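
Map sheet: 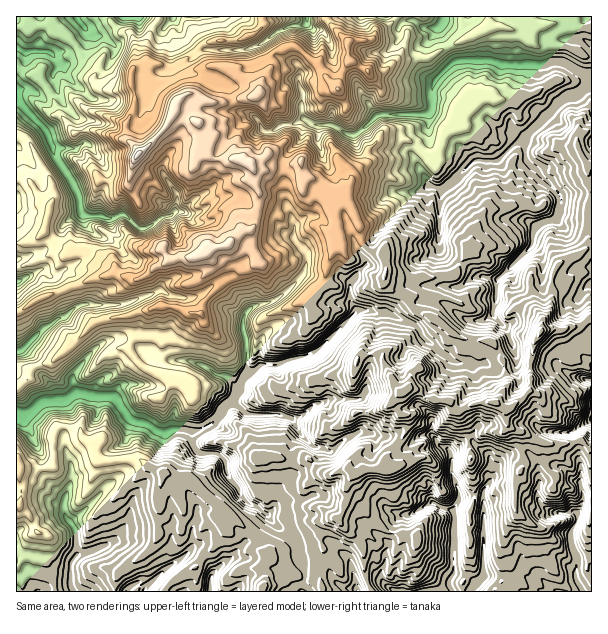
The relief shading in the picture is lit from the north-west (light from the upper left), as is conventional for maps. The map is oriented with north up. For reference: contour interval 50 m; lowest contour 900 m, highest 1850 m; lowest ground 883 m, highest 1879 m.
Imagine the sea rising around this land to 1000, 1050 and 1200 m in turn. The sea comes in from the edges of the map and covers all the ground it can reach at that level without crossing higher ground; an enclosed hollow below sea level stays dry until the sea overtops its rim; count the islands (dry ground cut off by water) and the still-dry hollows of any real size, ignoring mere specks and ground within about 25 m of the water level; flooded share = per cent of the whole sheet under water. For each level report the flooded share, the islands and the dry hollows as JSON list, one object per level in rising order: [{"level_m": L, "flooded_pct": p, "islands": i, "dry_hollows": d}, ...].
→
[{"level_m": 1000, "flooded_pct": 12, "islands": 0, "dry_hollows": 0}, {"level_m": 1050, "flooded_pct": 18, "islands": 0, "dry_hollows": 0}, {"level_m": 1200, "flooded_pct": 39, "islands": 0, "dry_hollows": 0}]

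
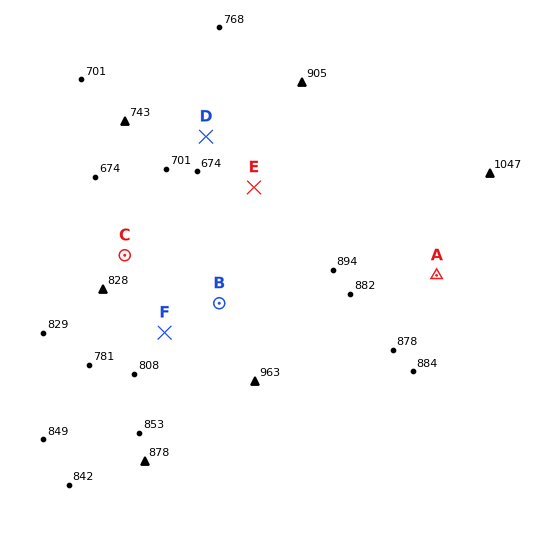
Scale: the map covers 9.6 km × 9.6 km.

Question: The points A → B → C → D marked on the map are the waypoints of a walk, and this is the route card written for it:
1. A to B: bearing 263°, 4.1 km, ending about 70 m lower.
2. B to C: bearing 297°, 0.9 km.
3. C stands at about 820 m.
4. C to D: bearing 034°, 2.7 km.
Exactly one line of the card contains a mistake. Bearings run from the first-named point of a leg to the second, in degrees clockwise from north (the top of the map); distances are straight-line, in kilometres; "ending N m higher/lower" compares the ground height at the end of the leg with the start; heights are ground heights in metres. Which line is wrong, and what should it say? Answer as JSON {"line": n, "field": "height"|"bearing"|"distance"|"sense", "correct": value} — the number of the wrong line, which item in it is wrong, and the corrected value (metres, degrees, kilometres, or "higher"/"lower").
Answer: {"line": 2, "field": "distance", "correct": 2.0}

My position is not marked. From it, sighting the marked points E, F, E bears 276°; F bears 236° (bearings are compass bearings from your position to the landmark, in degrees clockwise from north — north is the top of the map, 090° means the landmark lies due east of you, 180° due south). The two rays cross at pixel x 363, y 199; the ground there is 910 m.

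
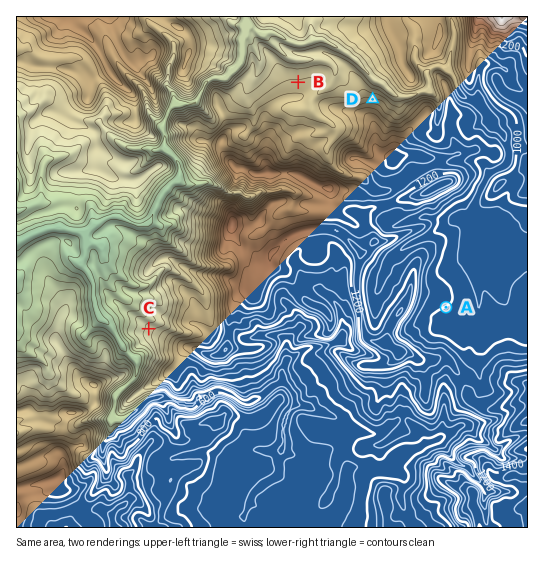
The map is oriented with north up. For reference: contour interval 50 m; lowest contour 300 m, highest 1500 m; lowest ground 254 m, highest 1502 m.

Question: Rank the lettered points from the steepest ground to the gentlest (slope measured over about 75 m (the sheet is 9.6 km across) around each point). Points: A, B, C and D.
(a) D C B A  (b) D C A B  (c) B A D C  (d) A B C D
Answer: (a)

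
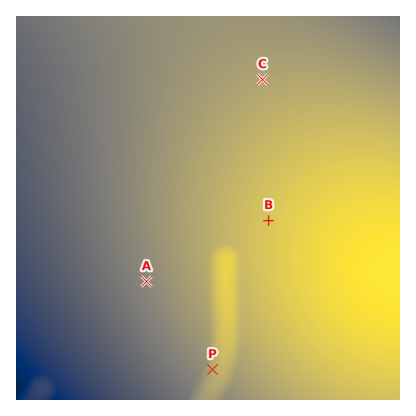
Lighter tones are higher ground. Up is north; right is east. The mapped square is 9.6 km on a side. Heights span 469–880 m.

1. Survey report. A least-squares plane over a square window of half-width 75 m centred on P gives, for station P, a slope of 10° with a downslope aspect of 274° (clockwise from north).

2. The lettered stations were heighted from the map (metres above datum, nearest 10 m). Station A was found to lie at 700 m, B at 820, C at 760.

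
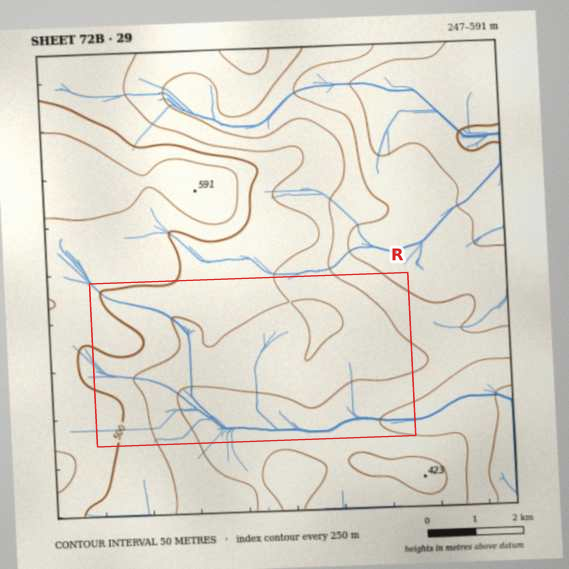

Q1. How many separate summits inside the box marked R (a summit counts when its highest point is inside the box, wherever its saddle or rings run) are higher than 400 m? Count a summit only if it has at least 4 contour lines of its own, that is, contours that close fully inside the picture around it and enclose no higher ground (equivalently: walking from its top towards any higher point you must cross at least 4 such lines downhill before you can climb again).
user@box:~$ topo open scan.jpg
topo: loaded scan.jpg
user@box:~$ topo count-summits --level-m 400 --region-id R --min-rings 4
0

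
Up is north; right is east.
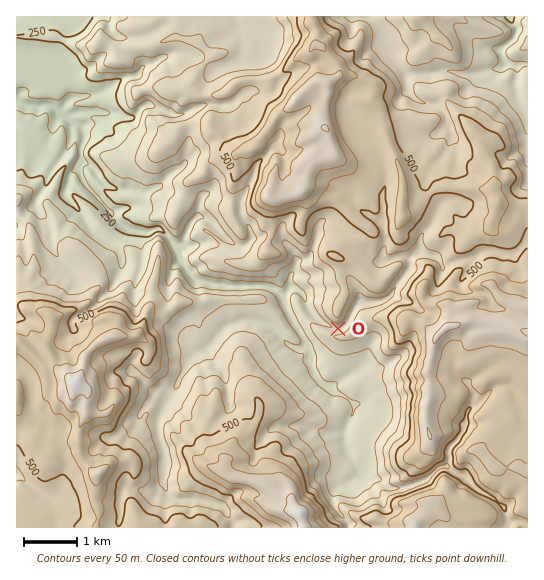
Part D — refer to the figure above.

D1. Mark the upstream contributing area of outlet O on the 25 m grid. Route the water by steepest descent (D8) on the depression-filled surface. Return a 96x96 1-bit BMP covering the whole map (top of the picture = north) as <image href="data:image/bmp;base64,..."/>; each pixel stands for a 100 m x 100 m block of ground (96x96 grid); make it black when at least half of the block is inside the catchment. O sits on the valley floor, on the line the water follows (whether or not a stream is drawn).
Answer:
<image width="96" height="96" href="data:image/bmp;base64,Qk2+BAAAAAAAAD4AAAAoAAAAYAAAAGAAAAABAAEAAAAAAIAEAAATCwAAEwsAAAIAAAAAAAAA////AAAAAAAAAAAAAAAAAAAAAAAAAAAAAAAAAAAAAAAAAAAAAAAAAAAAAAAAAAAAAAAAAAAAAAAAAAAAAAAAAAAAAAAAAAAAAAAAAAAAAAAAAAAAAAAAAAAAAAAAAAAAAAAAAAAAAAAAAAAAAAAAAAAAAAAAAAAAAAAAAAAAAAAAAAAAAAAAAAAAAAAAAAAAAAAAAAAAAAAAAAAAAAAAAAAAAAAAAAAAAAAAAAAAAAAAAAAAAAAAAAAAAAAAAAAAAAAAAAAAAAAAAAAAAAAAAAAAAAAAAAAAAAAAAAAAAAAAAAAAAAAAAAAAAAAAAAAAAAAAAAAAAAAAAAAAAAAAAAAAAAAAAAAAAAAAAAAAAAAAAAAAAAAAAAAAAAAAAAAAAAAAAAAAAAAAAAAAAAAAAAAAAAAAAAAAAAAAAAAAAAAAAAAAAAAAAAAAAAAAAAAAAAAAAAAAAAAAAAAAAAAAAAAAAAAAAAAAAAAAAAAAAAAAAAAAAAAAAAAAAAAAAAAAAAAAAAAAAAAAAAAAAAAAAAAAAAAAAAAAAAAAAAAAAAAAAAAAAAAAAAAAAAAAAAAAAAAAAAAAAAAAAAAAAAAADgACAAAAAAAAAAAADwAHgAMAAAAAAAAAD4AP8f8AAAAAAAAAD/////8AAAAAAAAAD/////8AAAAAAAAAB/////8AAAAAAAAAB/////8AAAAAAAAAB/////8AAAAAAAAAA/////8AAAAAAAAAB/////8AAAAAAAAAB/////8AAAAAAAAAB/////8AAAAAAAAAB/////8AAAAAAAAAB/////8AAAAAAAAAD/////8AAAAAAAAAD/////8AAAAAAAAAD/////8AAAAAAAAAB/////8AAAAAAAAAAD////8AAAAAAAAAAB////8AAAAAAAAAAD////8AAAAAAAAAAP////8AAAAAAAAAAf////8AAAAAAAAAA/8///8AAAAAAAAAB/8f//8AAAAAAAAAD/+P/8AAAAAAAAAAf/+H/8AAAAAAAAAA//+D/wAAAAAAAAAD//+AAAAAAAAAAAAD//8AAAAAAAAAAAAB//8AAAAAAAAAAAAB//8AAAAAAAAAAAAB//8AAAAAAAAAAAAAH/4AAAAAAAAAAAAAH/4AAAAAAAAAAAAAH/wAAAAAAAAAAAAAH/wAAAAAAAAAAAAAH/gAAAAAAAAAAAAAP/gAAAAAAAAAAAAAP/gAAAAAAAAAAAAAf/gAAAAAAAAAAAAAf/gAAAAAAAAAAAAAP/AAAAAAAAAAAAAAP/AAAAAAAAAAAAAAP+AAAAAAAAAAAAAAP+AAAAAAAAAAAAAAP+AAAAAAAAAAAAAAH+AAAAAAAAAAAAAADwAAAAAAAAAAAAAAAAAAAAAAAAAAAAAAAAAAAAAAAAAAAAAAAAAAAAAAAAAAAAAAAAAAAAAAAAAAAAAAAAAAAAAAAAAAAAAAAAAAAAAAAAAAAAAAAAAAAAAAAAAAAAAAAAAAAAAAAAAAAAAAAAAAAAAAAAAAAAAAAAAAAAAAAAAAAAAAAAAAAAA="/>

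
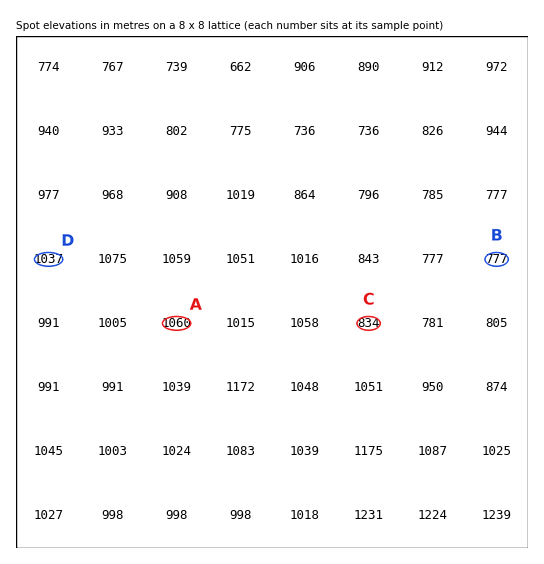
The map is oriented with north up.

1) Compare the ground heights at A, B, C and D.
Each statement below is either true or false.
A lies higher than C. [true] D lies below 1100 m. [true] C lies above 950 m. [false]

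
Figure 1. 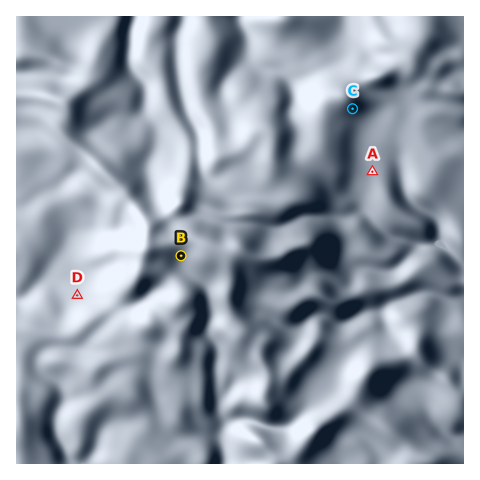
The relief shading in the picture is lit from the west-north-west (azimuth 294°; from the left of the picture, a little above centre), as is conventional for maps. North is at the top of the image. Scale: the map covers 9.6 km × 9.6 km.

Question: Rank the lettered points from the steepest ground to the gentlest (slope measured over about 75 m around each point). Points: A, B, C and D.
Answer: C B D A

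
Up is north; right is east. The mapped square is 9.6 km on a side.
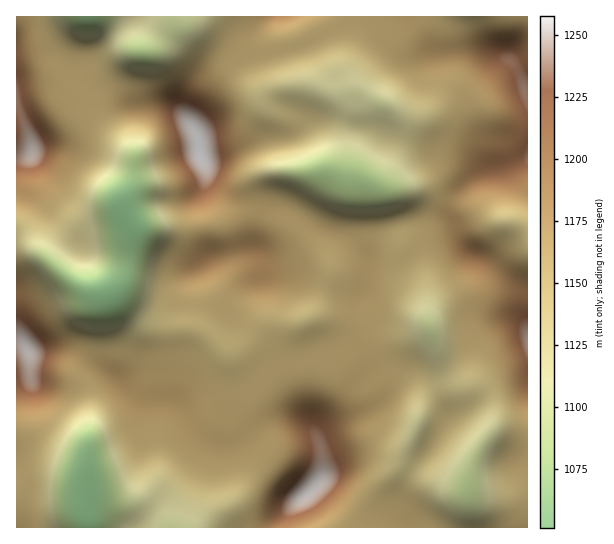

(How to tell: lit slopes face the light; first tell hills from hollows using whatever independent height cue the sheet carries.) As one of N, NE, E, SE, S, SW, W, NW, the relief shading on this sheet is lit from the S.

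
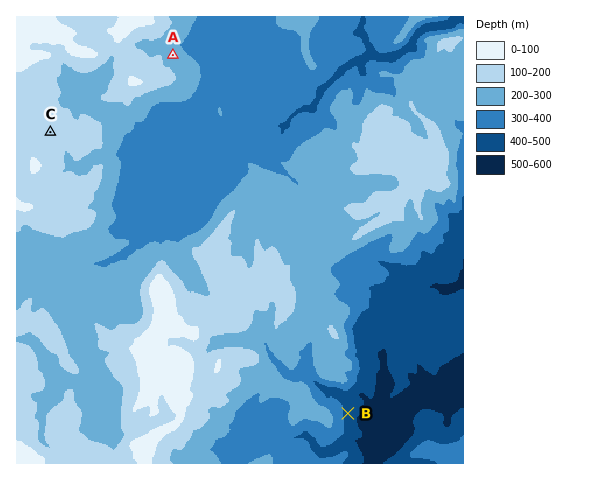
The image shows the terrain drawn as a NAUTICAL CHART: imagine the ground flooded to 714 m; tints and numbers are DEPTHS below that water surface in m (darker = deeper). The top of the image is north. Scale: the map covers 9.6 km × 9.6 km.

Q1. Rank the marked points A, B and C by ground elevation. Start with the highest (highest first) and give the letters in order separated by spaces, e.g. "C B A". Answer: C A B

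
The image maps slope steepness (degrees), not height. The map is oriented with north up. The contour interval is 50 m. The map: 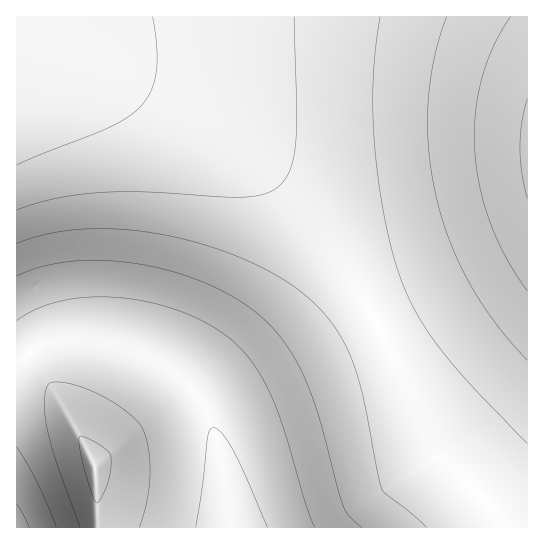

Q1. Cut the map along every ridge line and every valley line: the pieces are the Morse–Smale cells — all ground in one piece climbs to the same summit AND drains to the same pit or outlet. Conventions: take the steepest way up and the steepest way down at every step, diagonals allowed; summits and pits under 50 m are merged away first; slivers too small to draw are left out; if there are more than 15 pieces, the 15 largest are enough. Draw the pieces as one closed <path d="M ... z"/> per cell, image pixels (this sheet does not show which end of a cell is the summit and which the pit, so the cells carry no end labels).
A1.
<path d="M19 57l-3 1 1 310 9-12 17-11 15-4 23-1 28 4 26 8 40 21 20 18 14 27 14 49 8 61 274-1-30-37-30-30-6-3-36-82-48-92-26-38-26-35-45-47-35-30-22-16-55-29-60-20z"/><path d="M527 16l-510 0-1 41 70 11 60 20 55 29 22 16 35 30 45 47 26 35 26 38 48 92 36 82 6 3 30 30 31 38 21 0z"/><path d="M81 340l-23 1-15 4-17 11-10 13 0 158 214 1-3-38-11-52-7-20-14-27-20-18-33-18-33-11z"/>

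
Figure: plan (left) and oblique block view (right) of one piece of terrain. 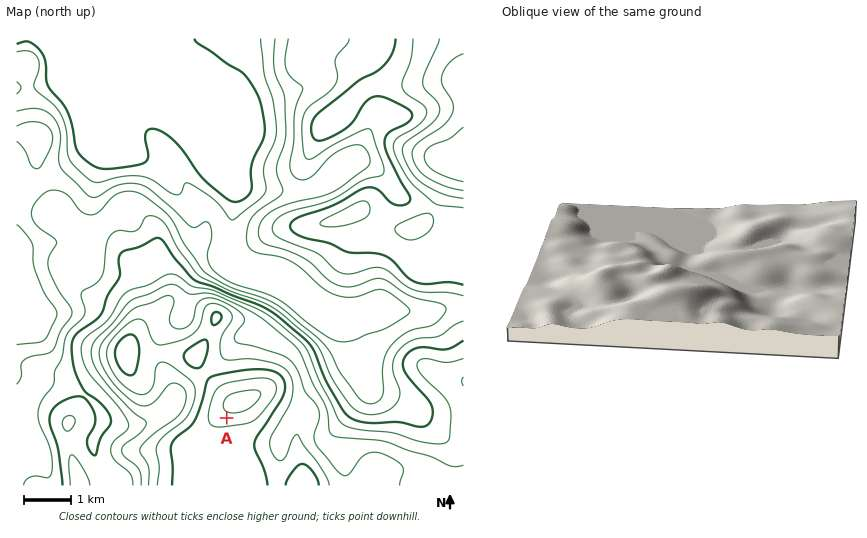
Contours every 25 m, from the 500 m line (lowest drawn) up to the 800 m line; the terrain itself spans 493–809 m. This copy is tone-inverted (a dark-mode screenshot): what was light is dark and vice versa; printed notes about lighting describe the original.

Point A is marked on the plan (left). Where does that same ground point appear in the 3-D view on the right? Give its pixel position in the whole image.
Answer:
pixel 668 295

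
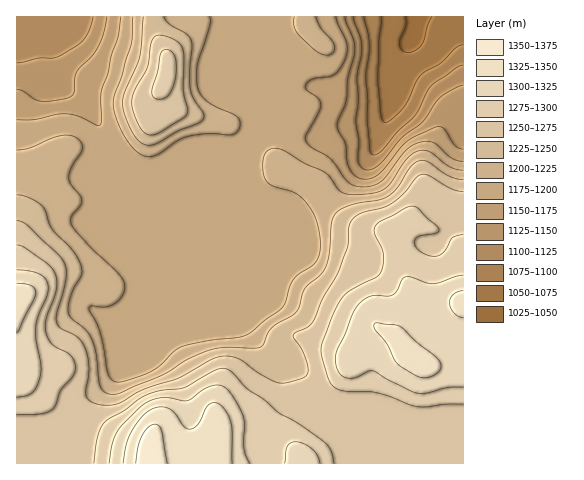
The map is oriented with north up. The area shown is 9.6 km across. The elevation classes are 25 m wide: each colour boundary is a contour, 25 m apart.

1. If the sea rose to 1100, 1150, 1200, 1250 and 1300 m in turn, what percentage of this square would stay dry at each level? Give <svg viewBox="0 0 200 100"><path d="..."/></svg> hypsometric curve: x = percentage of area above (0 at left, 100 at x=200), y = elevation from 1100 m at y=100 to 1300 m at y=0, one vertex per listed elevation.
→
<svg viewBox="0 0 200 100"><path d="M191 100l-13-25-69-25-35-25-51-25"/></svg>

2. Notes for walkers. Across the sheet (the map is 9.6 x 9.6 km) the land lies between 1045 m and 1365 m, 1220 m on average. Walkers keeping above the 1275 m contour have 19.4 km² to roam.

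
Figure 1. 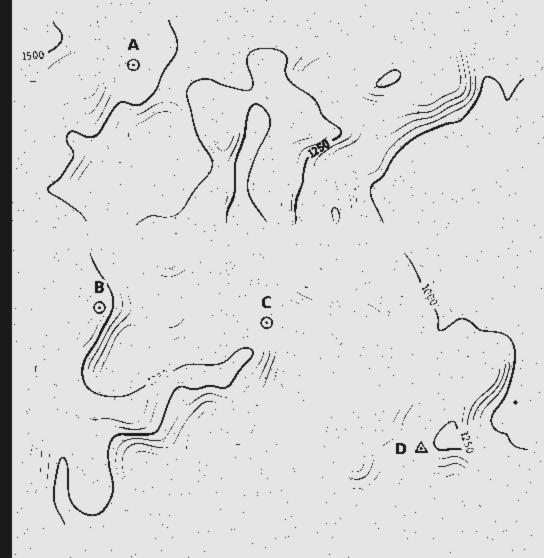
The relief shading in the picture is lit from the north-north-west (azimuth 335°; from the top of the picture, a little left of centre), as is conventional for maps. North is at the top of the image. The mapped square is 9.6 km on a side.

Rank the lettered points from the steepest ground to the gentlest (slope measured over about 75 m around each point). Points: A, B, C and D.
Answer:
D B A C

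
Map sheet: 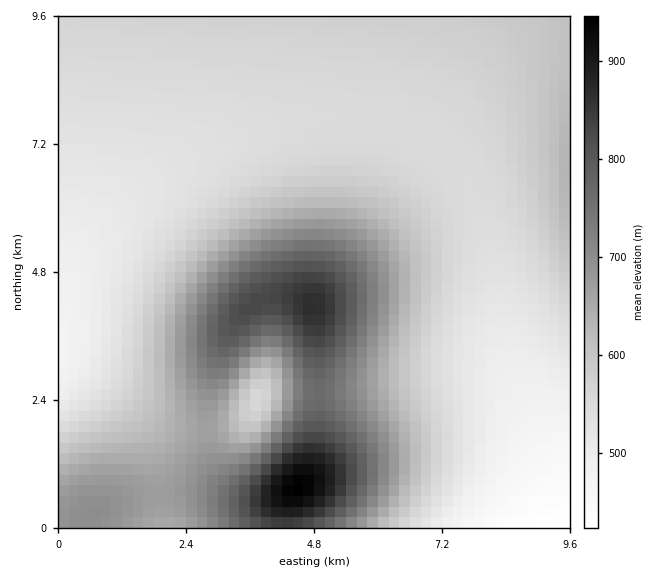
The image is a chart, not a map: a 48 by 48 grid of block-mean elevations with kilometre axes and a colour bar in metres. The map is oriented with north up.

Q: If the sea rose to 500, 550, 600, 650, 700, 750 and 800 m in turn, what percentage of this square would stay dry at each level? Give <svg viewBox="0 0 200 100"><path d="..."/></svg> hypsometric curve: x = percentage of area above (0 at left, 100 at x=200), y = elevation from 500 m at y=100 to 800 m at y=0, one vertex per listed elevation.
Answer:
<svg viewBox="0 0 200 100"><path d="M182 100l-52-17-59-16-19-17-20-17-10-16-9-17"/></svg>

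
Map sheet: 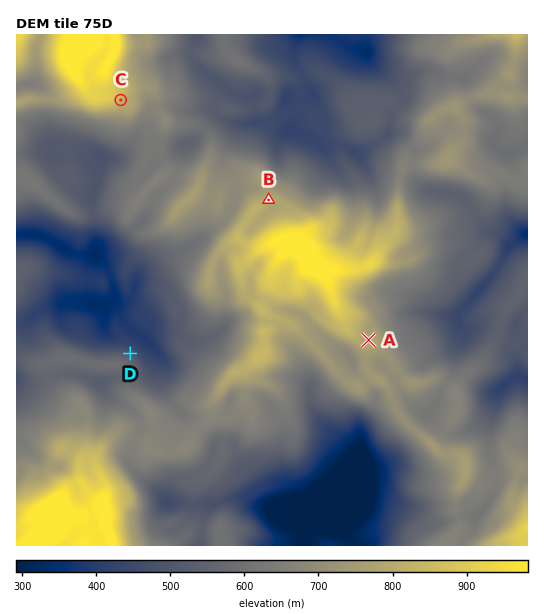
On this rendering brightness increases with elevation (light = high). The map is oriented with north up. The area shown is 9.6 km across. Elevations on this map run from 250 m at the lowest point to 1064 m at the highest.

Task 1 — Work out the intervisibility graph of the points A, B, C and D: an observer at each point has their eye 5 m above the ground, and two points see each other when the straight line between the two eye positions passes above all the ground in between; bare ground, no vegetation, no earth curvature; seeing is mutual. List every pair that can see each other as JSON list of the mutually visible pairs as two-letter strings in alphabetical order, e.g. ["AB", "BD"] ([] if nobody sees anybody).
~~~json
["BC", "CD"]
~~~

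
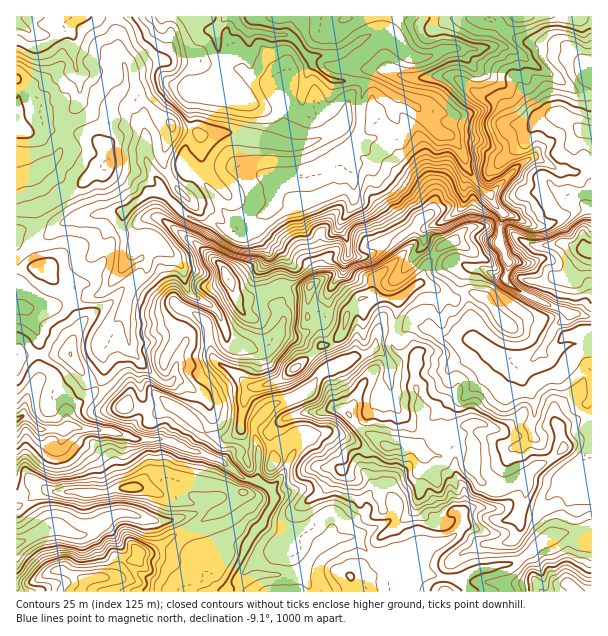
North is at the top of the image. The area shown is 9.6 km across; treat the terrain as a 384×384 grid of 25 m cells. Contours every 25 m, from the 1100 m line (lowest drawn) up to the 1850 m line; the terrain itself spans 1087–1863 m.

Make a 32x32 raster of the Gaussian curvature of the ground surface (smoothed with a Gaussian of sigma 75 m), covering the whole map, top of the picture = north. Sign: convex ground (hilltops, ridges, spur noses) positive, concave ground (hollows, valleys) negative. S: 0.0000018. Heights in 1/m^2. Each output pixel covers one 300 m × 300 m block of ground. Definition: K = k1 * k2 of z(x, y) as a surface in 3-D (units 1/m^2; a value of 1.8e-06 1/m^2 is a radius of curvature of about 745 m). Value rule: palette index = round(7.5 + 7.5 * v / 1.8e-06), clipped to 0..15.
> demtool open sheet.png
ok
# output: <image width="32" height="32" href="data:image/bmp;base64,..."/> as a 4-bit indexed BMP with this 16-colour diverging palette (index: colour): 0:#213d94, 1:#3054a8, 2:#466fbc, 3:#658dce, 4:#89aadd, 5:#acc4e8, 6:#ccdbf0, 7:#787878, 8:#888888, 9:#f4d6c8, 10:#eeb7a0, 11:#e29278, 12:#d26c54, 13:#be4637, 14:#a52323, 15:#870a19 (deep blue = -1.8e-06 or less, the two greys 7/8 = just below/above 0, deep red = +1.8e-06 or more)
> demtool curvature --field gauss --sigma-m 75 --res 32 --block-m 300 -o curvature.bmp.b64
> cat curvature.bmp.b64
<image width="32" height="32" href="data:image/bmp;base64,Qk12AgAAAAAAAHYAAAAoAAAAIAAAACAAAAABAAQAAAAAAAACAAATCwAAEwsAABAAAAAAAAAAlD0hAKhUMAC8b0YAzo1lAN2qiQDoxKwA8NvMAHh4eACIiIgAyNb0AKC37gB4kuIAVGzSADdGvgAjI6UAGQqHAFl3iHeHeHh4eHd3d3h2praK5XZod3h4iHiIh3eYiGeIdmqH9Wh3iIh3hoeHh3l3aGd4hnl3d3l3eIh3iHeHiHiIlniYd3h3aHmHh3e4d3Z3ZYp0poeHt5Znd3iYaZaIiJeXd4h3iESXmaiIiGh3iIhpmHd5mGmYlZdmlnhoiIWXiHd5k3hnd2iZZ5d3d4h4lniHaVtoeHiGiXaId3qFeIdodmyXl4lodomYiIeGmHh4d3dndaaHdjZ2eHeIh3iHd4iHh4aXh3lvaal4eHeHeHeGmJeHd2mIhzeFd6h4d3d3iIeHeHlnZ4dXiHZ2iHt3aHiHiHiFpZiIhoiHiIl4dqeHd4dn5XdmdKaZSXdnkXiHeHeId1iOhKT0SZiIhTX4h3h4iHeKjWR3VPZodJeuNnh3eHd5hyn5iWgNZ1qz/3R6d4h3eEhXiHepiHd3jwWYiIh4eGdZh4d4hph3imJOaHWId3h4iHiHh3d3mImAmXh3eIiId2l4iId3h4d4iPl2h3eIeIh5eIiIh3h4aFhml4eId4d4o5d3d3eHd3mHmHd4d3h3dqaHiHeHiHeImYiIh3iHh4aKd4iHh5d3iXdod3eXeHd3mHd3iHh4d2eXeHeIh3eIhqaHd4iId4iHd4d4d3h4iHeHh4eGiHh3iJeGeJd4d4Z4d4d4h4iHd4d4doZ4"/>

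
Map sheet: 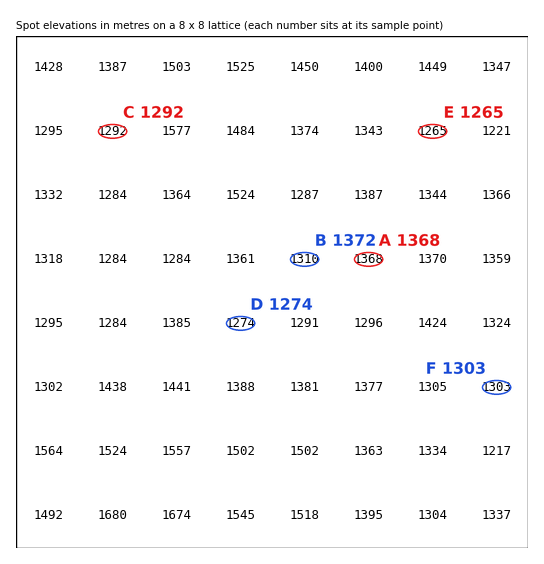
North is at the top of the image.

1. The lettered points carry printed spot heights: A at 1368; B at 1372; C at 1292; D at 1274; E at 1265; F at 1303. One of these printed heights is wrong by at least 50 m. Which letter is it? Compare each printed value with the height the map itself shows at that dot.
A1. B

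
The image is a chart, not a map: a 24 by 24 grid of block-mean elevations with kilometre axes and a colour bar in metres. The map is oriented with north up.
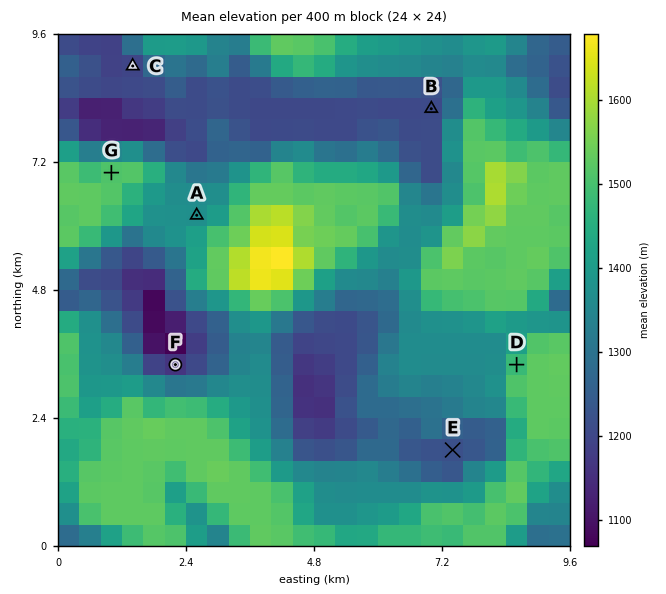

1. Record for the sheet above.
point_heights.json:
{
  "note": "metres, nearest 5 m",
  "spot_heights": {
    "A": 1370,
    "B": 1205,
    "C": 1195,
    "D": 1500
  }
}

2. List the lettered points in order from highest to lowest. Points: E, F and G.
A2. G E F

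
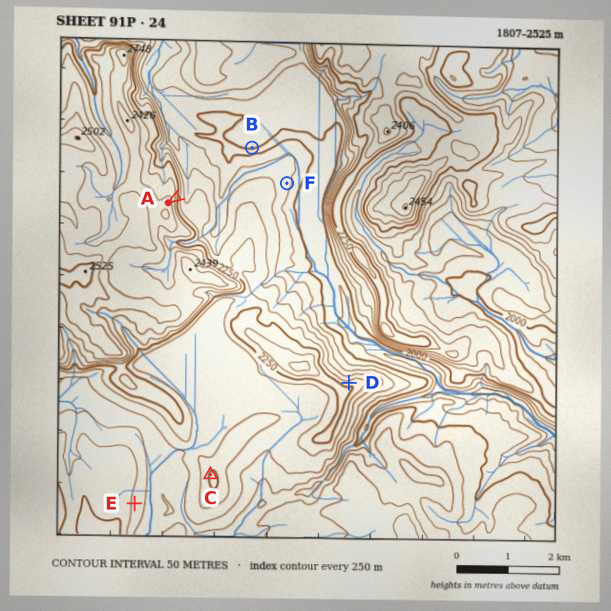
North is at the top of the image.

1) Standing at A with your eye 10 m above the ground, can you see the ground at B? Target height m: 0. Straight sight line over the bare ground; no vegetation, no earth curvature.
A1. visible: true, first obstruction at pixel None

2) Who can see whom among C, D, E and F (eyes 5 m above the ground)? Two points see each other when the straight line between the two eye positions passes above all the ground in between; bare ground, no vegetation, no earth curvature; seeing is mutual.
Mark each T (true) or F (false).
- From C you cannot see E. F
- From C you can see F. F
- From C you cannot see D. T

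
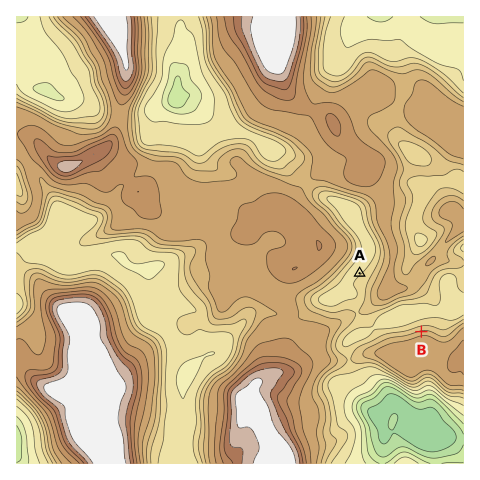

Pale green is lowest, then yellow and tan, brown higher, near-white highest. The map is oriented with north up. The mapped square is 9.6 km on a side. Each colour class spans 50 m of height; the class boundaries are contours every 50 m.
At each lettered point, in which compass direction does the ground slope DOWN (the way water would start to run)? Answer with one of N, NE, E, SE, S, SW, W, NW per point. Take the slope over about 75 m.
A NW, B N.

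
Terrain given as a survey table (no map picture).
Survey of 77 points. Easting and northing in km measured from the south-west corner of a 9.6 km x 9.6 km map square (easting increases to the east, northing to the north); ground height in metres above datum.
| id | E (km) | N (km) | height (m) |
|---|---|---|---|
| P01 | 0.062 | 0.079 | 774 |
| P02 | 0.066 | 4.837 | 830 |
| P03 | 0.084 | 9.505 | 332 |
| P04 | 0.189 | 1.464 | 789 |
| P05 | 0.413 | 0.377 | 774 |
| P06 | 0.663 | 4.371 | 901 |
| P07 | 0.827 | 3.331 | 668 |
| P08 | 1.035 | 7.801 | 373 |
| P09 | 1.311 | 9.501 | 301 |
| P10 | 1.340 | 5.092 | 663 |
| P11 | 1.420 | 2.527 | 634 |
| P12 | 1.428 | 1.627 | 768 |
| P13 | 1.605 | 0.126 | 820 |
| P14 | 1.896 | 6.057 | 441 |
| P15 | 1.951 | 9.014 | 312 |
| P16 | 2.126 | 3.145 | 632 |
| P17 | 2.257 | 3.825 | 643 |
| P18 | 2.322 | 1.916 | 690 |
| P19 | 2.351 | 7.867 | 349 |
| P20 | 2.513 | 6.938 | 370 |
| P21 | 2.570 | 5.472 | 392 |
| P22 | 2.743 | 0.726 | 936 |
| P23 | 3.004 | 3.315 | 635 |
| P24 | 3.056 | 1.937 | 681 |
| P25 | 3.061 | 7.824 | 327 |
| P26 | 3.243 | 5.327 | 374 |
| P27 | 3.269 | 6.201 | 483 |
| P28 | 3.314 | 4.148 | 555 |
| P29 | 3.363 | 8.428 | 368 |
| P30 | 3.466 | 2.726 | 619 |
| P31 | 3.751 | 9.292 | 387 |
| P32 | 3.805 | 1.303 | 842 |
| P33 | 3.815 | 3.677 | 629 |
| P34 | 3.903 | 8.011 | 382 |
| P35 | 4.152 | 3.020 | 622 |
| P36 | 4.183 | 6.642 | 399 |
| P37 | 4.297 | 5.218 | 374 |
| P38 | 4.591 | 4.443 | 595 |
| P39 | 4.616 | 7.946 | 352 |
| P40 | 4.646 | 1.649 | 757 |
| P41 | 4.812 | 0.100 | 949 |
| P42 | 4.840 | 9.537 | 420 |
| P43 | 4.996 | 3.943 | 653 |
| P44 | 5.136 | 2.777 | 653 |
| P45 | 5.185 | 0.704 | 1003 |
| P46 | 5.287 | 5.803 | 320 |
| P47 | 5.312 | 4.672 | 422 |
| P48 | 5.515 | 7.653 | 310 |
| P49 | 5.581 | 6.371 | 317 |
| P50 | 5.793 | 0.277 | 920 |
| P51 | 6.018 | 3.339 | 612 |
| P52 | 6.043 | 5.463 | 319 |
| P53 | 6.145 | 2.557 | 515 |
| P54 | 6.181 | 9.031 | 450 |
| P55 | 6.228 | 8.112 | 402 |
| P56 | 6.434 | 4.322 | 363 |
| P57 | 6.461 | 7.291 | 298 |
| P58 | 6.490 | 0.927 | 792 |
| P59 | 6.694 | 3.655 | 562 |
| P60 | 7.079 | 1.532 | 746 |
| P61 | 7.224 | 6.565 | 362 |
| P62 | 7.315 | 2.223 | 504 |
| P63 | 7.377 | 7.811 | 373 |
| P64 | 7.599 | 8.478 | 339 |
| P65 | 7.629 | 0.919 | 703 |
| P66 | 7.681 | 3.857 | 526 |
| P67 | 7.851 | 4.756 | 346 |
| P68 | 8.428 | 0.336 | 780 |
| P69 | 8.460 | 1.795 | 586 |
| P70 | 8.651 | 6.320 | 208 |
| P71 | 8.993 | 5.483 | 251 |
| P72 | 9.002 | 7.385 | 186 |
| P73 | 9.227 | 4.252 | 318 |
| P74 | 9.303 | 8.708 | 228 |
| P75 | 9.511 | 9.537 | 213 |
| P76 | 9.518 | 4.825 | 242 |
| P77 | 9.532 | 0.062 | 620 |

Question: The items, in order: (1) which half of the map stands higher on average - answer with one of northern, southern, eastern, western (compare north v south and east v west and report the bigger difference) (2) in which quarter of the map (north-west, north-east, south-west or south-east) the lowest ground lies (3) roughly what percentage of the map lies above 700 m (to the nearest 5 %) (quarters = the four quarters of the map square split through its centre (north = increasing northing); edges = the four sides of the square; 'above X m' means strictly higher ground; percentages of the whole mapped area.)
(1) On average the southern half of the map is the higher ground.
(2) Look to the north-east quarter for the lowest ground.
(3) Ground above 700 m makes up about 20 % of the sheet.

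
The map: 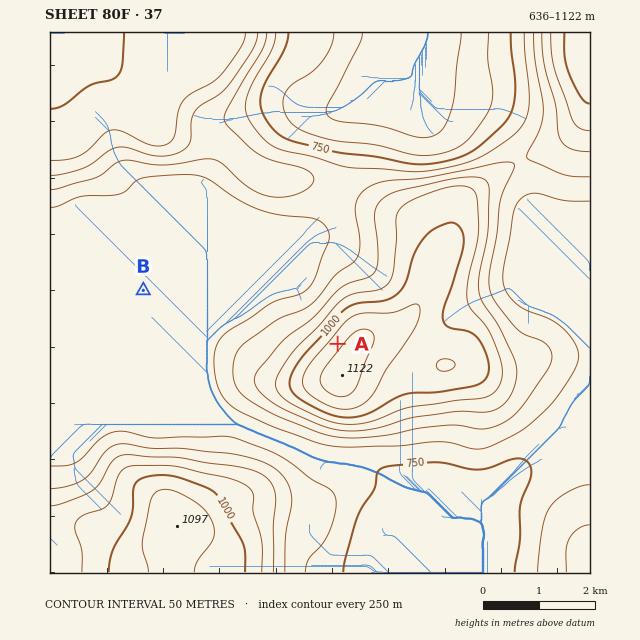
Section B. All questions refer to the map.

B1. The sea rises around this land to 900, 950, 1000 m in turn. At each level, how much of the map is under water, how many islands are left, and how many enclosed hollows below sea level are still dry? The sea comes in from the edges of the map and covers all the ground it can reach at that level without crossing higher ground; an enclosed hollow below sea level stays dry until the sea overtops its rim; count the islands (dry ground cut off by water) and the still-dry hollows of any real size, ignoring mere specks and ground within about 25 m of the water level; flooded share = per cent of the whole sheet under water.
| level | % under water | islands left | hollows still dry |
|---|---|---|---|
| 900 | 70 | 1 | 0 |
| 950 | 77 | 1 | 0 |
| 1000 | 88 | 1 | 0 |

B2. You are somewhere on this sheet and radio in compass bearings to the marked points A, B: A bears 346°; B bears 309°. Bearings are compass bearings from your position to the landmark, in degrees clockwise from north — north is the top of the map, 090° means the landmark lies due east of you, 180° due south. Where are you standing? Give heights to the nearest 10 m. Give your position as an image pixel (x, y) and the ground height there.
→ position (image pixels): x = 370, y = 474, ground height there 750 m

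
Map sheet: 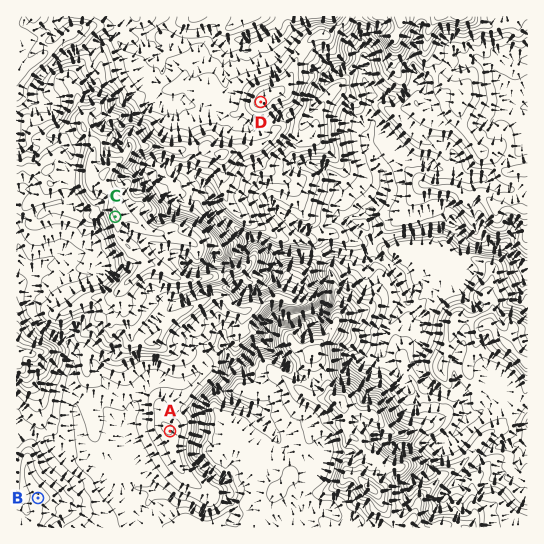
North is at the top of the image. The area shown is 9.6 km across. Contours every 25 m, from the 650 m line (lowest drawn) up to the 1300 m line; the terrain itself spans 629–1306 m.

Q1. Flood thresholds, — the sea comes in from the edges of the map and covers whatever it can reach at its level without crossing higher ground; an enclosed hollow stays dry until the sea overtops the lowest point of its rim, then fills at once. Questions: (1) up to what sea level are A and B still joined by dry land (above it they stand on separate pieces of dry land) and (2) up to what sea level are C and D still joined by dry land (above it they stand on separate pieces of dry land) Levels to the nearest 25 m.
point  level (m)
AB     1000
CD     1025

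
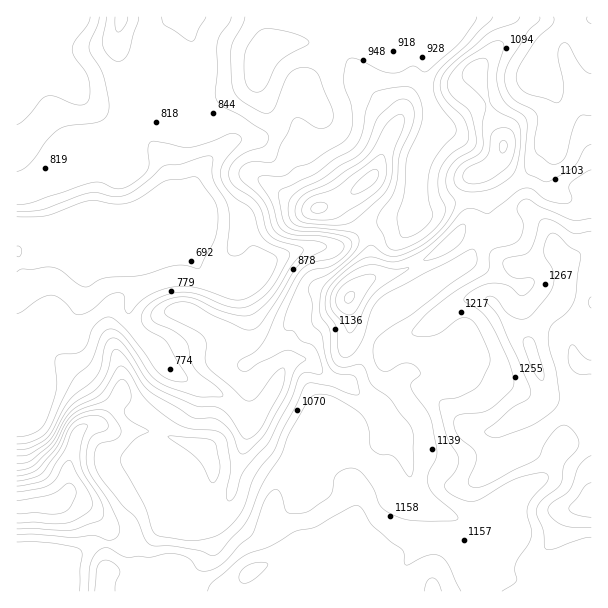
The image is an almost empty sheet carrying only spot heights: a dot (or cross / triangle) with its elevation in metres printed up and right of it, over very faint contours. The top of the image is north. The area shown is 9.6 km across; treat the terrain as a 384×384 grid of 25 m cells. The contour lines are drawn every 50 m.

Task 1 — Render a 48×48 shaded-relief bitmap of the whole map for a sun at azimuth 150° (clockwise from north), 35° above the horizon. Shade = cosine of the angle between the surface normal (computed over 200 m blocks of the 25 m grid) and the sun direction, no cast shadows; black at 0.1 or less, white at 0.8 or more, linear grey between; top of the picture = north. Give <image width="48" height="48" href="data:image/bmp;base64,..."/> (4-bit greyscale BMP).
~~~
<image width="48" height="48" href="data:image/bmp;base64,Qk32BAAAAAAAAHYAAAAoAAAAMAAAADAAAAABAAQAAAAAAIAEAAATCwAAEwsAABAAAAAAAAAAAAAAABEREQAiIiIAMzMzAERERABVVVUAZmZmAHd3dwCIiIgAmZmZAKqqqgC7u7sAzMzMAN3d3QDu7u4A////AKqqp3rLu7uXZ6zMuqqquqqYmqmYiaqqqqqqp2m6qquoZnrMu6qqqqqYmqqpiau6qqqqqGeZiIiYZFaKvLqqqqqoiaqql5vMuszMyoiZhlVndVZnmru6qqqpmaqqqHnN3O7u7cu6qGZndleHd5q6qqmZmaqqqXis3v///+y6qpmZhlaZh3iaqpmZmaqqqpms3t3d7tuqqqqqqGWKmId5qpmImavLqYiavIiazLqqq6qqunVpqZiImqqZq7zdynVniSNXqpmqqqqqy4ZoqpmZmqqpmqvf7KdVZwElmZqqqqqqvJZnq6mZmqqpiIit/tuHdxAUm7u6qqq7vJZWm6qYmqqpiIiKzd24dxAAjNzMu7u6u5VVerqpmpmZmaqau8y5dzEAXe3dy7qImpZEabu6upmZmau6vMzLmHUACN27uphmeZhDR6uqqqqpmZmZrN3LqalQAGmqqYh2eKpjNYqqmrqqmIh3ibzcqaqDABarqHd2aLykNHmYmqqqmHeHd4vMurqWQiSbl2Z4irzYRGd4mruqmIiIh4q7u7qodkNph2eau7zbZFeaqruqmZiZmZq7u7uph2VoiJmqu6vNlmi9yru6qqmZmZu7uqqph2Z4mqqZmpq9ypid2qu7u6qZmaqqqqqph2Z4q7qpmZibzLh72pq8y7qpmaq6qpmqmGVovMu7qYd4u7mK24iazLqqmYq6qpmqqHZ4msy6h3ZWmpms7Kh3nMu6qHnLqomaqHeZZWiHZVREaYec/rqXWLy7qXesuoiZmYeacyI1ZmQyN4VJ3+updWiZmpeLupiJmYd4h1RWiZdSFHQTne3LqFVWmqiKu5mJmZiIiIiJq7qEEUMAN6rNy5dXmrqau6mJqqqqmZmZq8y5UzQQFFRYztqHiZqqq6qZqqq7qqqpibzMyoh0NnUhSu2XZ3iZmqqqmZqqqqqpiKu87//siJlzAp24d3eId8zLqpmqqqqqmJqJvv//27uoQUq6mYd3d//+3Lu7qqqqmaqHeM7u7dy6hkeZmZhniN7v/93uy6qqqruYZFes7/26mYmqh4d4mavN7+3v/bu6qruoZCNXvv7KiKzduHeImZqrzdzN/tzKiJqXZTMzWu7KdmnO7Jh2eJmaq7u7zd3bhWd3h2VDJb3KdURq7rmGZpmZmqqqvMzdt1Z3iYZUM43rlkNHvtqYd5mZmZmqu7vN24iIiZh2VHzsqGVWnNuph5iIiIiaq7u8zLu6mamHdmrtuph3ecypiJmYiIiaqrqqvMzLqqqYh2e8uqmId6upiJmZiImqqqqqq7zMqqqpmHaLuruql4mZmZmZmZmqqqqqmqzMuqqpmYZ5mau7qYmZmamZqZmrqqqpmZrNy6qZmYd4dXq8y6qpmaqaqqq7qqqZmInN3LqpmYiIYzas3bqqqaqqqqrLqqqZiIit3cupmZmZhBFa3tqqqqqpiIrMupqZiHeKvLqpqqqaqEImrdypq7uph2i9yqqph3eImZmZmqqquoU0et3Jq7uqh1at26qph3iIiJmZmqqqq5dUaL3amg=="/>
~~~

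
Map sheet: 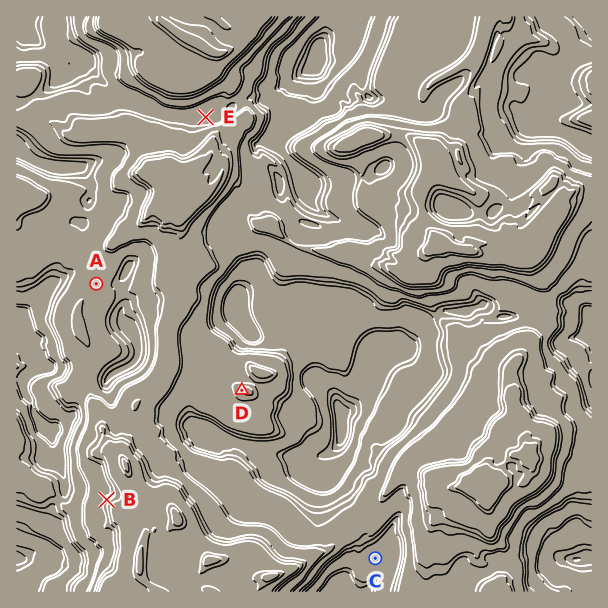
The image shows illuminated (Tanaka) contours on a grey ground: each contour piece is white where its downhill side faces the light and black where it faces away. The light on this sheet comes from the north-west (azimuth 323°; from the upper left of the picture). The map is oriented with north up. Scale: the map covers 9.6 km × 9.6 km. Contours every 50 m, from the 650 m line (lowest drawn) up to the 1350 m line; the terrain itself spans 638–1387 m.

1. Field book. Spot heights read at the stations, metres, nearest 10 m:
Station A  1010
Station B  1170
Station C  890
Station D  1110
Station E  1030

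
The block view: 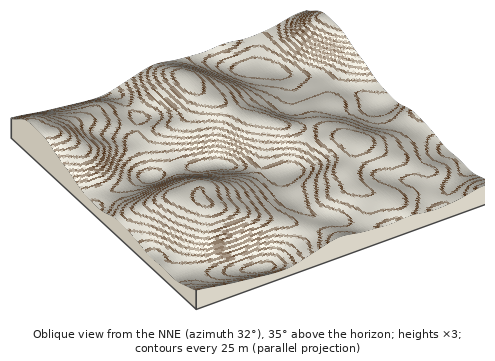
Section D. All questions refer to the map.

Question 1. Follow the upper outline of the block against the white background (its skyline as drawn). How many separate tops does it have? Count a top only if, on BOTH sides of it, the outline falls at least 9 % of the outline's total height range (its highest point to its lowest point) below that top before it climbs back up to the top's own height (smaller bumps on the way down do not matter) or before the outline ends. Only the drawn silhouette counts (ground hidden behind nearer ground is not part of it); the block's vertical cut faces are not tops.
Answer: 1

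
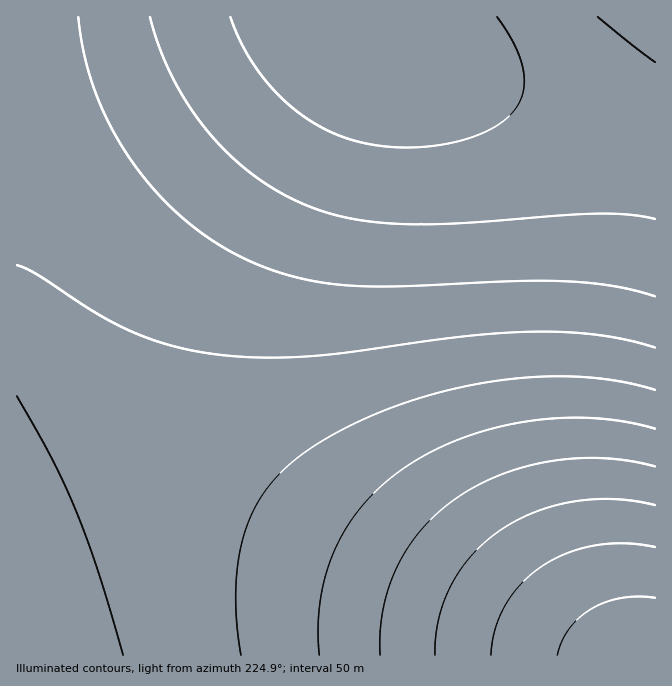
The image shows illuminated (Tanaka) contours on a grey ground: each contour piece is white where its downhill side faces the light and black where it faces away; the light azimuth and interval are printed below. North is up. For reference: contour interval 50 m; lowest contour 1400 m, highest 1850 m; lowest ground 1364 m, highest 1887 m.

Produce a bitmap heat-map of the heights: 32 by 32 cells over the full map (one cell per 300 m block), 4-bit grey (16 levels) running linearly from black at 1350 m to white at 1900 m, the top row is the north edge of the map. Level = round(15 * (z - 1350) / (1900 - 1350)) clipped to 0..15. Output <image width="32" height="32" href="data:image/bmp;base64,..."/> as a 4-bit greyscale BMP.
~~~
<image width="32" height="32" href="data:image/bmp;base64,Qk12AgAAAAAAAHYAAAAoAAAAIAAAACAAAAABAAQAAAAAAAACAAATCwAAEwsAABAAAAAAAAAAAAAAABEREQAiIiIAMzMzAERERABVVVUAZmZmAHd3dwCIiIgAmZmZAKqqqgC7u7sAzMzMAN3d3QDu7u4A////AKqqqZmZiId3ZlVEMyIhERGqqqmZmYiHd2ZVRDMyIRERqqqpmZmIh3dmVURDMiIREaqqqZmZiId3ZmVUQzMiIiKqqpmZmYiId2ZlVEQzMiIiqqqZmZmIiHd2ZlVEQzMzM6qqmZmZiIh3d2ZVVERDMzOqqZmZmYiIh3dmZVVUREREqqmZmZmYiIh3dmZlVVVVVaqZmZmZmYiIh3d2ZmVVVVWqmZmZmZmYiIh3d3ZmZmZmqZmZmZmZmZiIiHd3d3d3d6mZmZmZmZmZmIiIiHd3d3iZmZmZmZmZmZmZiIiIiIiImZmZmZmZmZmZmZmZmZmZmZmZmZqqqqqqqqmZmZmZmZqZmaqqqqqqqqqqqqqqqqqqmaqqqqqqqqqqqqqqqqqqq6qqqqqqq7u7u7u7u7u7u7uqqqqqq7u7u7u7u7u7u7u7qqqqqru7u8zMzMzMzMzMzKqqqqu7u8zMzMzMzMzMzMyqqqq7u8zMzM3d3d3czMzMqqqru7zMzN3d3d3d3d3d3aqqu7vMzN3d3d3d3d3d3d2qqru8zM3d3e7u7u3d3d3dqqu7vMzd3e7u7u7u7d3d3aqru8zN3d7u7u7u7u7d3d2qu7vMzd3u7u7u7u7u3d3dqru8zN3e7u7u7u7u7t3d3Kq7vMzd3u7u///u7u7d3cyqu7zN3e7u7///7u7t3dzM"/>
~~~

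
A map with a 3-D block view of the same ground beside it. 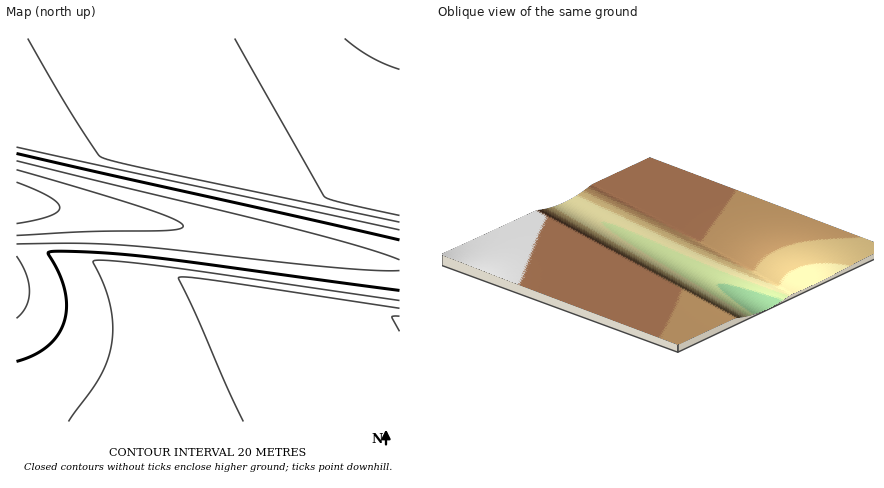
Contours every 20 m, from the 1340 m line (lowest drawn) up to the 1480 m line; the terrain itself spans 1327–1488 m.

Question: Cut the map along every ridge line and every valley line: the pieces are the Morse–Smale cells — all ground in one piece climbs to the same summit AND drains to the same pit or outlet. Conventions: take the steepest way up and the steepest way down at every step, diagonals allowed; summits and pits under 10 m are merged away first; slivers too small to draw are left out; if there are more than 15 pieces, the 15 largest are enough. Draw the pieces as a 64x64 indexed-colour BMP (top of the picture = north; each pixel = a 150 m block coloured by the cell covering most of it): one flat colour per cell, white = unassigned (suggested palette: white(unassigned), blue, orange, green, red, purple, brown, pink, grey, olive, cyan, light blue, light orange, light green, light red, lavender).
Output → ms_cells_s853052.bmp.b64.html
<image width="64" height="64" href="data:image/bmp;base64,Qk12CAAAAAAAAHYAAAAoAAAAQAAAAEAAAAABAAQAAAAAAAAIAAATCwAAEwsAABAAAAAAAAAA////ALR3HwAOf/8ALKAsACgn1gC9Z5QAS1aMAMJ34wB/f38AIr28AM++FwDox64AeLv/AIrfmACWmP8A1bDFACIiIiIiIiIiIiIiIiIiIiIiIiIiIiIiIiIiIiIiIiIiIiIiIiIiIiIiIiIiIiIiIiIiIiIiIiIiIiIiIiIiIiIiIiIiIiIiIiIiIiIiIiIiIiIiIiIiIiIiIiIiIiIiIiIiIiIiIiIiIiIiIiIiIiIiIiIiIiIiIiIiIiIiIiIiIiIiIiIiIiIiIiIiIiIiIiIiIiIiIiIiIiIiIiIiIiIiIiIiIiIiIiIiIiIiIiIiIiIiIiIiIiIiIiIiIiIiIiIiIiIiIiIiIiIiIiIiIiIiIiIiIiIiIiIiIiIiIiIiIiIiIiIiIiIiIiIiIiIiIiIiIiIiIiIiIiIiIiIiIiIiIiIiIiIiIiIiIiIiIiIiIiIiIiIiIiIiIiIiIiIiIiIiIiIiIiIiIiIiIiIiIiIiIiIiIiIiIiIiIiIiIiIiIiIiIiIiIiIiIiIiIiIiIiIiIiIiIiIiIiIiIiIiIiIiIiIiIiIiIiIiIiIiIiIiIiIiIiIiIiIiIiIiIiIiIiIiIiIiIiIiIiIiIiIiIiIiIiIiIiIiIiIiIiIiIiIiIiIiIiIiIiIiIiIiIiIiIiIiIiIiIiIiIiIiIiIiIiIiIiIiIiIiIiIiIiIiIiIiIiIiIiIiIiIiIiIiIiIiIiIiIiIiIiIiIiIiIiIiIiIiIiIiIiIiIiIiIiIiIiIiIiIiIiIiIiIiIiIiIiIiIiIiIiIiIiIiIiIiIiIiIiIiIiIiIiIiIiIiIiIiIiIiIiIiIiIiIiIiIiIiIiIiMyIiIiIiIiIiIiIiIiIiIiIiIiIiIiIiIiIiIiIjMzMzIiIiIiIiIiIiIiIiIiIiIiIiIiIiIiIiIiMzMzMzMzMiIiIiIiIiIiIiIiIiIiIiIiIiIiIiIjMzMzMzMzMzMyIiIiIiIiIiIiIiIiIiIiIiIiIiMzMzMzMzMzMzMzMzIiIiIiIiIiIiIiIiIiIiIiIjMzMzMzMzMzMzMzMzMzMiIiIiIiIiIiIiIiIiIiMzMzMzMzMzMzMzMzMzMzMzMyIiIiIiIiIiIiIiIjMzMzMzMzMzMzMzMzMzMzMzMzMzIiIiIiIiIiIiIzMzMzMzMzMzMzMzMzMzMzMzMzMzMzMiIiIiIiIiMzMzMzMzMzMzMzMzMzMzMzMzMzMzMzMzESIiIiIzMzMzMzMzMzMzMzMzMzMzMzMzMzMzMzMRERERIiMzMzMzMzMzMzMzMzMzMzMzMzMzMzMzMzEREREREREzMzMzMzMzMzMzMzMzMzMzMzMzMzMzMRERERERERERETMzMzMzMzMzMzMzMzMzMzMzMzMzERERERERERERERERMzMzMzMzMzMzMzMzMzMzMzMREREREREREREREREREREzMzMzMzMzMzMzMzMzMxERERERERERERERERERERERETMzMzMzMzMzMzMzMRERERERERERERERERERERERERERMzMzMzMzMzMREREREREREREREREREREREREREREREREzMzMzERERERERERERERERERERERERERERERERERERERERERERERERERERERERERERERERERERERERERERERERERERERERERERERERERERERERERERERERERERERERERERERERERERERERERERERERERERERERERERERERERERERERERERERERERERERERERERERERERERERERERERERERERERERERERERERERERERERERERERERERERERERERERERERERERERERERERERERERERERERERERERERERERERERERERERERERERERERERERERERERERERERERERERERERERERERERERERERERERERERERERERERERERERERERERERERERERERERERERERERERERERERERERERERERERERERERERERERERERERERERERERERERERERERERERERERERERERERERERERERERERERERERERERERERERERERERERERERERERERERERERERERERERERERERERERERERERERERERERERERERERERERERERERERERERERERERERERERERERERERERERERERERERERERERERERERERERERERERERERERERERERERERERERERERERERERERERERERERERERERERERERERERERERERERERERERERERERERERERERERERERERERERERERERERERERERERERERERERERERERERERERERERERERERERERERERERERERERERERERERERERERERERERERERERERERERERERERERERERERERERERERERERERERERERERERERERERERERERERERERERERERERERERERERERERERERERERERERERERERERERERERERERERERERERERERERERERERERERERERERERERERERERERERERERERERERERERERERERERERERERERERERERERERERERERERERERERERERERERERERERERERERERERERERERERERERERERERERERERERERERERERERERERERERERERERERERERERERERERERERERERERERERERERERERERERERERERERERERERERERERERERERERERERERERERERERERERERERERERERERERERERERERERERERERERERERERERERERER"/>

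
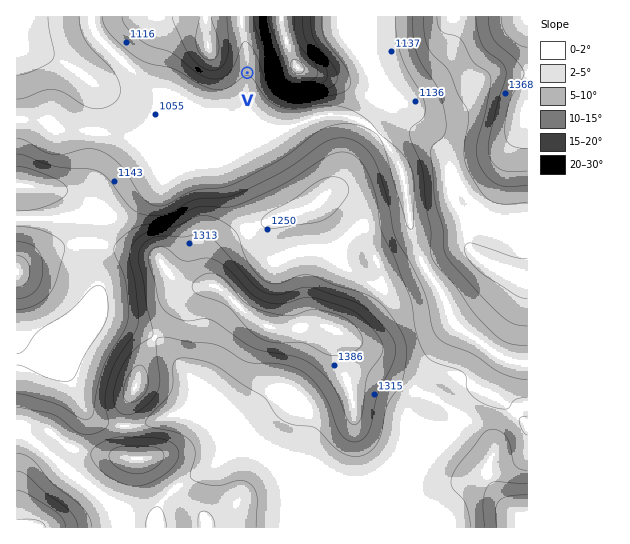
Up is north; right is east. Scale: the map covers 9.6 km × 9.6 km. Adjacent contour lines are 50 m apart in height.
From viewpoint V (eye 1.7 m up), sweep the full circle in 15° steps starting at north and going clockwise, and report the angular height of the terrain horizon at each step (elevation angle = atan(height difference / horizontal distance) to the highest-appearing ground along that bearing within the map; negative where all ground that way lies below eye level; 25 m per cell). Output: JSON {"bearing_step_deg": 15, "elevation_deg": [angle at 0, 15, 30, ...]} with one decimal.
{"bearing_step_deg": 15, "elevation_deg": [4.6, 8.0, 12.1, 13.8, 15.5, 16.9, 16.4, 12.7, 7.1, 2.9, 3.5, 3.7, 3.9, 4.1, 3.3, 1.6, 1.6, 4.4, 8.1, 11.3, 12.5, 10.9, 7.6, 5.2]}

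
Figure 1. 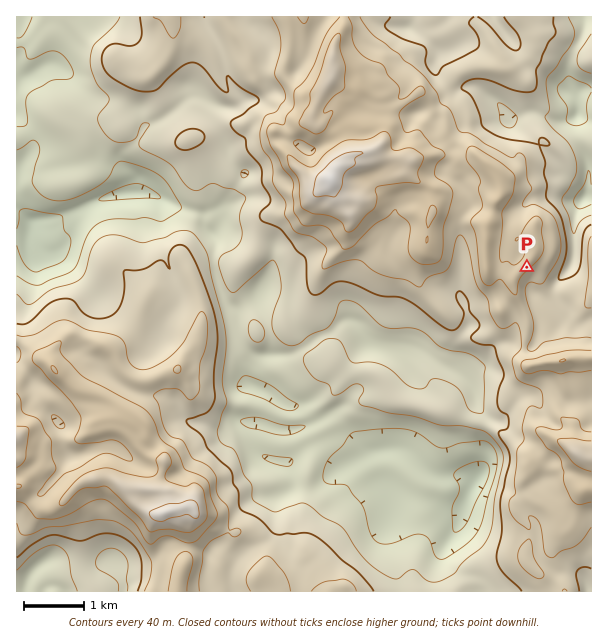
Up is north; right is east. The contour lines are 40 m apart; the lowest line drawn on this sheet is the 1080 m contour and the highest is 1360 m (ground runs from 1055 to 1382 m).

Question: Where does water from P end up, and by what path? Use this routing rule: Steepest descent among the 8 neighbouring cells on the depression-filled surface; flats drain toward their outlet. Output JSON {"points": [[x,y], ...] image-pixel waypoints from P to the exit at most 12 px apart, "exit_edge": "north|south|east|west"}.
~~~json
{"points": [[527, 267], [533, 279], [533, 291], [543, 297], [555, 293], [558, 281], [569, 269], [573, 257], [575, 245], [575, 233], [575, 221], [578, 209], [588, 200], [591, 197]], "exit_edge": "east"}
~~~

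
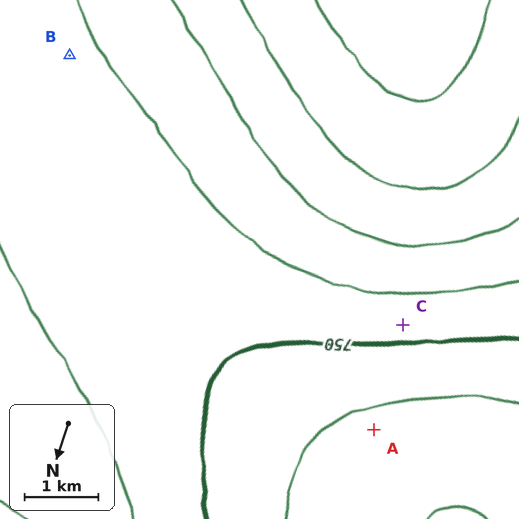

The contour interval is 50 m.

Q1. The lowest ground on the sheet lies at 520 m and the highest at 850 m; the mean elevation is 700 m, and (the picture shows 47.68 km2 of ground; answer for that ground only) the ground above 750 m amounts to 10.1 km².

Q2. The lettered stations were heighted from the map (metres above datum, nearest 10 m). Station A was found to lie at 810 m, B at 710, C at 730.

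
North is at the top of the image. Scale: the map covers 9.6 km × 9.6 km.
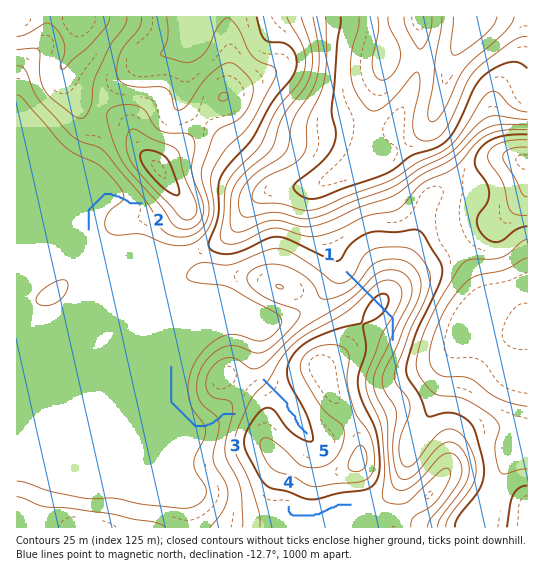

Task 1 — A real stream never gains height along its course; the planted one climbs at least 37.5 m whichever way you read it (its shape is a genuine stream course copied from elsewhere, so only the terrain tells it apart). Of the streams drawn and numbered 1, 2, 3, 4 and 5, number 1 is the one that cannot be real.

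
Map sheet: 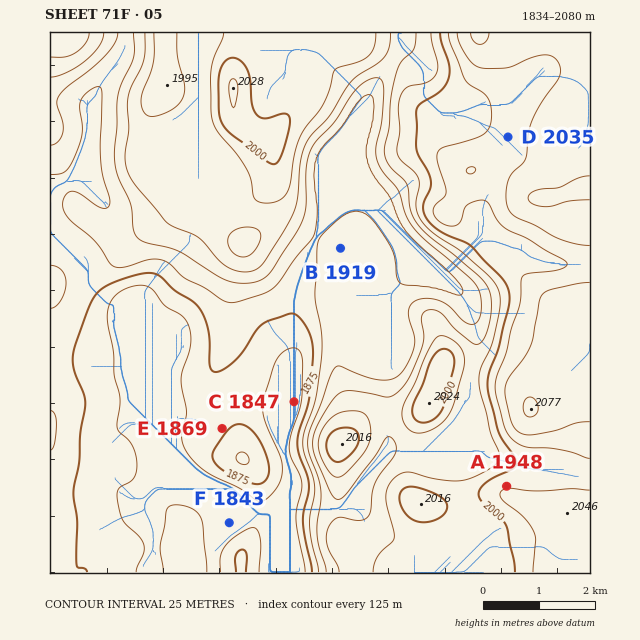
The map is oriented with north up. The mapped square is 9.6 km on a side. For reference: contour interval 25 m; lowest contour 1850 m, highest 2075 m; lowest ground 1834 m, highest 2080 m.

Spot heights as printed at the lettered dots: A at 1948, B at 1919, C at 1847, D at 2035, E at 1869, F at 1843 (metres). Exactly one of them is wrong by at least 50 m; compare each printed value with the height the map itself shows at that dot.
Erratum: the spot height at A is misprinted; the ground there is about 2023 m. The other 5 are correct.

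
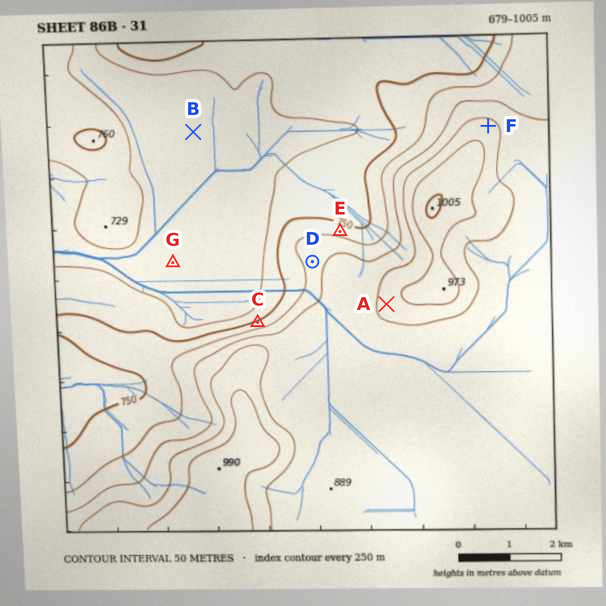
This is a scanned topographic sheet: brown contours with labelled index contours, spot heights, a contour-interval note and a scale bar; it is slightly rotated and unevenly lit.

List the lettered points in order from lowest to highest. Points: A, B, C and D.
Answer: B C D A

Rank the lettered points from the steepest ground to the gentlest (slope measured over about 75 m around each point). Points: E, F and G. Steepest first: E F G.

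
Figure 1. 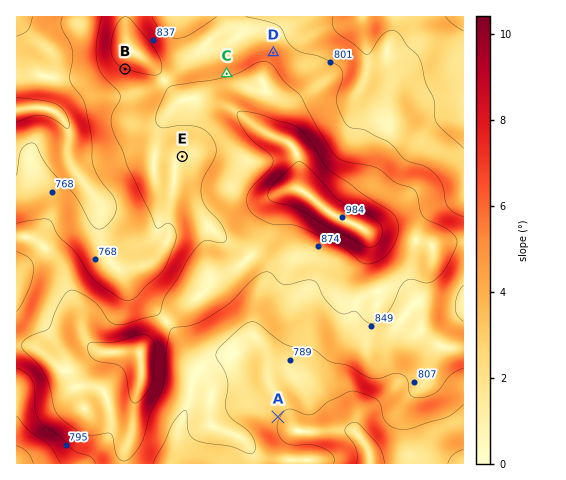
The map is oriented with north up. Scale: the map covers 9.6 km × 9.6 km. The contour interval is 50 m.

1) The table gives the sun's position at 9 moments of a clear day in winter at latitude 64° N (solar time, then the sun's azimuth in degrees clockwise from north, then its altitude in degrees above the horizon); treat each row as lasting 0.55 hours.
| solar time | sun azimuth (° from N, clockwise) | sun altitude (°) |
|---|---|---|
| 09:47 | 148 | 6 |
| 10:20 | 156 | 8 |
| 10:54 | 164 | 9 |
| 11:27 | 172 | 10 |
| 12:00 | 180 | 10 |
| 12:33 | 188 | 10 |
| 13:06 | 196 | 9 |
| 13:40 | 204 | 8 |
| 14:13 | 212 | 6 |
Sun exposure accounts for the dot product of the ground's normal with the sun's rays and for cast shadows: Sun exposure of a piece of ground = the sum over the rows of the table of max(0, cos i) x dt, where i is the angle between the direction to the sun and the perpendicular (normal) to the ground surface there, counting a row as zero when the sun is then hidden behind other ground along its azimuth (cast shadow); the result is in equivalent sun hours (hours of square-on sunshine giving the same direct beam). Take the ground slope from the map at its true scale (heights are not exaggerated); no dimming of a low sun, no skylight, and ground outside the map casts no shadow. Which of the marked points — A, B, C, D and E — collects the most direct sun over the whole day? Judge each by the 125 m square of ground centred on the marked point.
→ B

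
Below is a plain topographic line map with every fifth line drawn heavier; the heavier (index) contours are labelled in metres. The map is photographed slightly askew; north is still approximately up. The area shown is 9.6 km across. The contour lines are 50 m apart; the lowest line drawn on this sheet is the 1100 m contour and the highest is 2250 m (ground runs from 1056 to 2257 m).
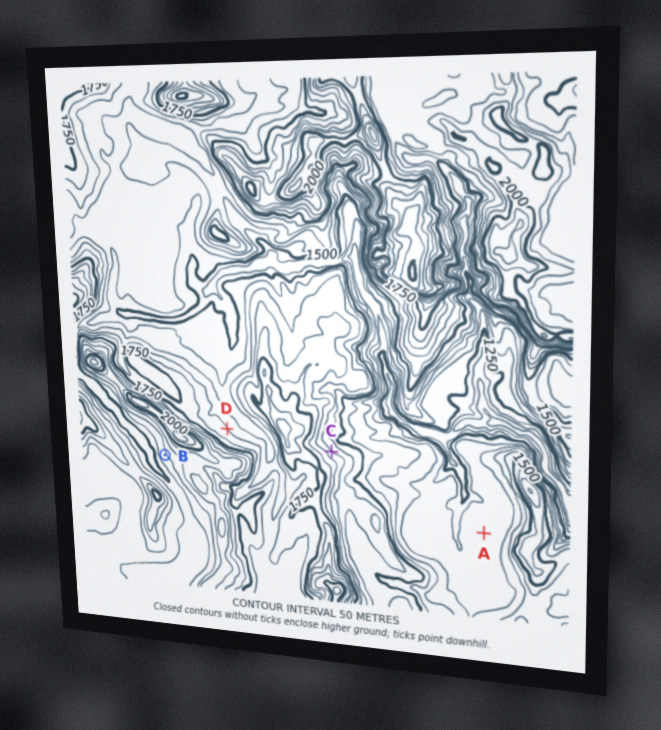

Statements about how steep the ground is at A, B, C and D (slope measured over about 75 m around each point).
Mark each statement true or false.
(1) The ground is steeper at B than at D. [true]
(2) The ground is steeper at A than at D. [false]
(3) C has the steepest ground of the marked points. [true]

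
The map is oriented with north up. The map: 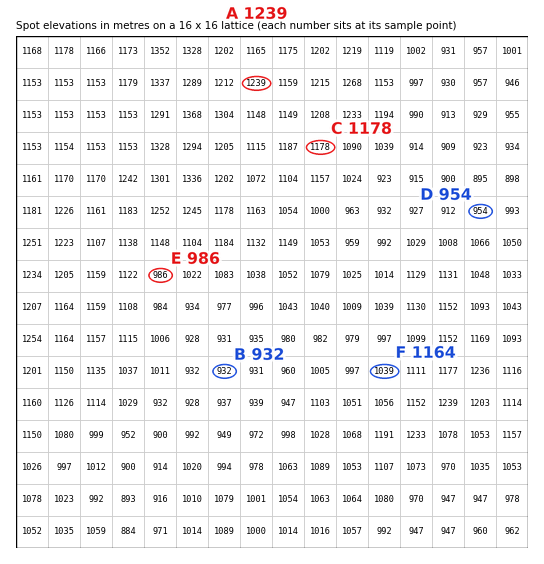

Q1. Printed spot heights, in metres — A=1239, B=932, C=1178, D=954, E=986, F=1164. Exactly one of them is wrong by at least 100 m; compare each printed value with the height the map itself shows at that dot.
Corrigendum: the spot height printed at F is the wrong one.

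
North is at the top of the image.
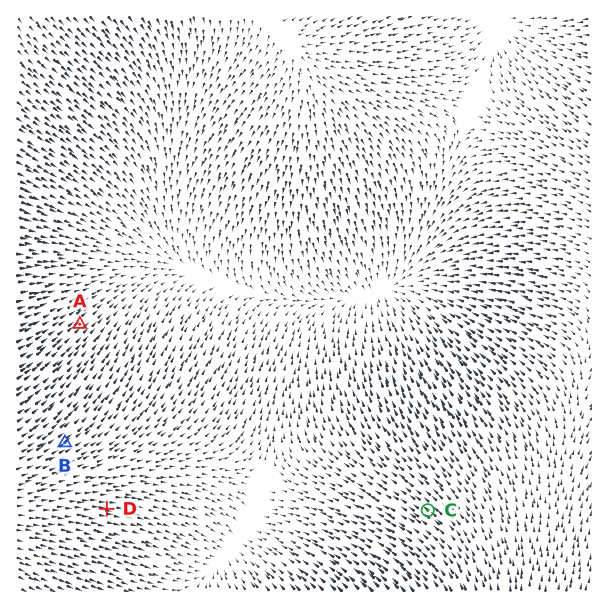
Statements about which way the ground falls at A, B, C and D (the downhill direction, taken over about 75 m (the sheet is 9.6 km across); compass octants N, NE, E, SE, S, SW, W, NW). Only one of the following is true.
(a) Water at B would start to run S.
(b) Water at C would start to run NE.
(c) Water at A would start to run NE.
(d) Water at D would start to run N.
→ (c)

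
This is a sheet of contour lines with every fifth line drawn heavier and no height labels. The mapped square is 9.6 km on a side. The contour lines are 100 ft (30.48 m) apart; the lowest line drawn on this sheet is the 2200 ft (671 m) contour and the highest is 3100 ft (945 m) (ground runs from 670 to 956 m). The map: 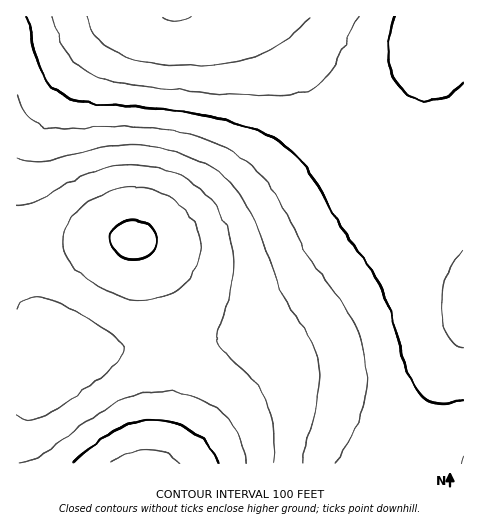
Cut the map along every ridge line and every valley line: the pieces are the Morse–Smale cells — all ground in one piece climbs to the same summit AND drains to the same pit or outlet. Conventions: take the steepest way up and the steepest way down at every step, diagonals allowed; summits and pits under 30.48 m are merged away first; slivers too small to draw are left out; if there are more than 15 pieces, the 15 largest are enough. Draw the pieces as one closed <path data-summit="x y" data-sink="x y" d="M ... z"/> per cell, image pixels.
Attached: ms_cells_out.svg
<path data-summit="133 239" data-sink="176 17" d="M265 16l-249 1 1 347 21-2 15-6 15-3 114-7 57-9 24-8 23-12 96-69 27-12 16-1 10 3 29 14 0-44-18-2-25-8-30-20-30-32-65-93z"/><path data-summit="144 463" data-sink="176 17" d="M425 235l-16 1-19 8-26 16-72 54-29 15-24 8-57 9-114 7-15 3-15 6-21 2-1 99 447 1 1-211-22-13z"/><path data-summit="454 17" data-sink="176 17" d="M463 16l-197 1 30 36 65 93 30 32 30 20 25 8 17 1z"/>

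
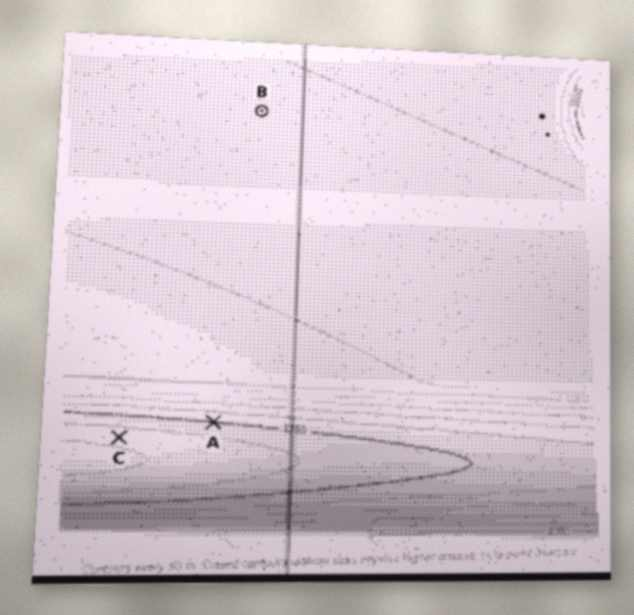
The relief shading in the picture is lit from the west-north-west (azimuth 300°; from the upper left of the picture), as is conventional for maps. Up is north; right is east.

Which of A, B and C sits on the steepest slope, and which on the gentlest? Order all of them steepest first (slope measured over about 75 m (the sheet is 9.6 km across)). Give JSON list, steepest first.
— ["A", "C", "B"]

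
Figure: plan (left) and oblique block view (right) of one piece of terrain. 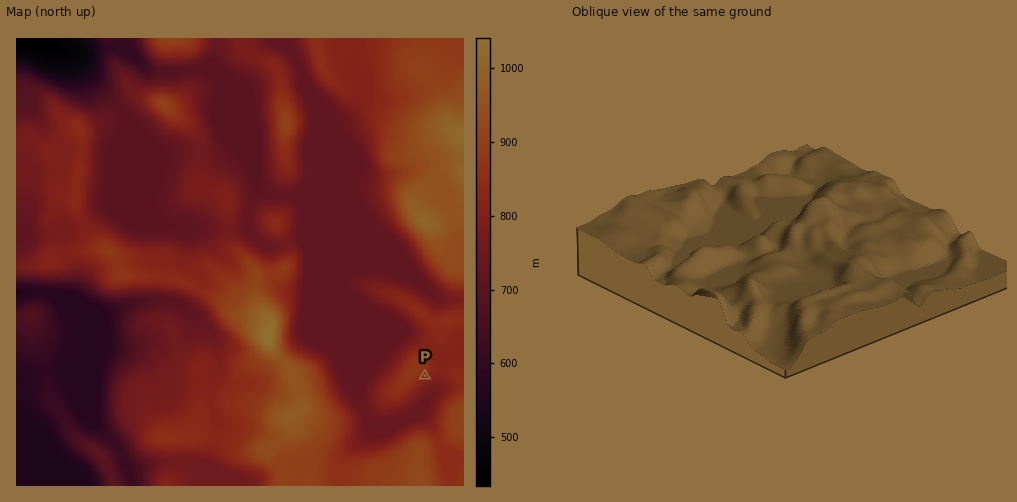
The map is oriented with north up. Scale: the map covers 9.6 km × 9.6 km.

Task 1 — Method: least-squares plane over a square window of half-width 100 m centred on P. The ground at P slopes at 14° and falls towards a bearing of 135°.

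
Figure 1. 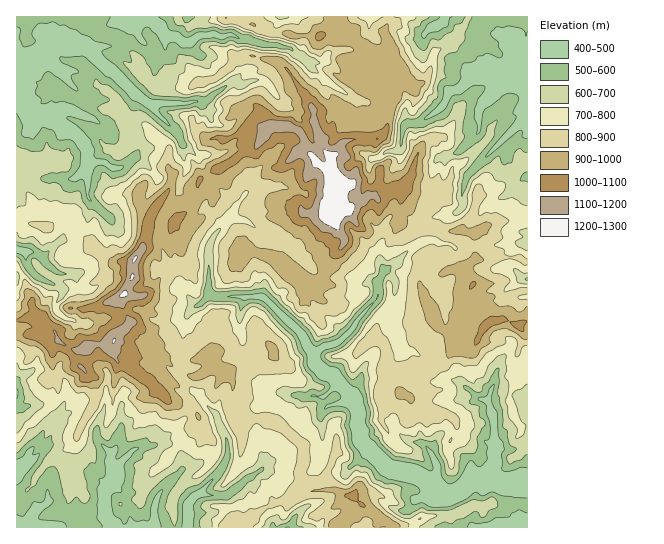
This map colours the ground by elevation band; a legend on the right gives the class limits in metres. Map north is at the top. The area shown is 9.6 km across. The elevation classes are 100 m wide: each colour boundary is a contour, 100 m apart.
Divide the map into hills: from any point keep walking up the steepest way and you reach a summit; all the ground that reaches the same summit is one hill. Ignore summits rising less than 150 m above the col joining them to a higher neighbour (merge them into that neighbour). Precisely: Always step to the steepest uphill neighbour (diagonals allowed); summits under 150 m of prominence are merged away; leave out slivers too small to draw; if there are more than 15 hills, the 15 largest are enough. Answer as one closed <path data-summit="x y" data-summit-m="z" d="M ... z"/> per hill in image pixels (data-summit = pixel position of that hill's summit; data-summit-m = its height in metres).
<path data-summit="335 209" data-summit-m="1294" d="M527 16l-511 1 0 257 13-7 9 10 13 7 12 5 10-2 3-4-1-9 4-3 0-13-6-12-12-7 4-6 18-8 5-4 0-8 5-10 16 14 30-8 6-6 12-22 0-4-22-20 4-7-8-11-21-3-11-13-27-13 9-17 12 6 17 1 16-16 13 13 12 7 6 10 20 19 6 10 0 11 4 16-7 12 0 9 5 5 16 7 20 22-12 20 0 50-20 16-5 12-1 11-2 28 3 5-4 11 21 20-13 11-3 9-26 26-25 5-15 16-2 14-3 4-3-6 0-24-14-14-1-6 9-28-2-6-12-3-12 5-18 18-12 19-1 8-21 19-6-3 6-4 9-17-11-13-8-5 0 105 256 0 0-6-5-15-12-12-5-17 25-23 7-14 22-24 14-2 10-10 21-5 5 2 2 7 0 16 4 16 4 5 25 23 29 7 12 10 2 7-16 6-8 8 0 7 8 13 111 0 0-173-7-5-10-1-7 7-17 45-10-3-19-16-15-2-16-22-27-8-8-24 4-42-3-5-9-8 11-6 20-19 16-5 2-10 9-15 17-4 4-8 10 4 12 1 24-15 19-18z"/><path data-summit="125 294" data-summit-m="1224" d="M126 84l-16 16-17-1-12-6-9 17 27 13 11 13 19 1 7 6 3 7-4 7 22 20 0 4-12 22-8 8-28 6-16-14-5 10 0 8-5 4-18 8-4 6 12 7 6 12 0 13-4 3 1 9-3 4-10 2-12-5-13-7-9-10-13 8 0 147 9 6 11 13-9 17-6 4 6 3 21-19 1-8 12-19 18-18 12-5 7 0 7 5 0 4-9 28 1 6 14 14 0 24 2 6 4-4 2-14 15-16 25-5 26-26 3-9 13-11-21-20 4-11-3-5 2-28 1-11 5-12 20-16 0-50 12-18-2-6-18-18-16-7-5-5 0-9 7-12 0-5-4-11 0-11-6-10-20-19-6-10-12-7z"/><path data-summit="493 322" data-summit-m="1041" d="M527 176l-18 17-24 15-12-1-10-4-4 8-17 4-9 15-2 10-16 5-20 19-11 6 9 8 3 5-4 42 8 24 27 8 16 22 18 4 21 17 5 0 2-3 6-14 1-10 8-18 7-7 17 5 0-56-9 0-3-3-1-9 8-7-12-11 1-16 7-7 9-1z"/><path data-summit="353 495" data-summit-m="1035" d="M353 400l-24 5-10 10-14 2-22 24-7 14-25 23 5 17 12 12 6 21 145-1-10-13 0-7 8-8 16-6-2-7-12-10-29-7-25-23-4-5-4-16 0-16z"/>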